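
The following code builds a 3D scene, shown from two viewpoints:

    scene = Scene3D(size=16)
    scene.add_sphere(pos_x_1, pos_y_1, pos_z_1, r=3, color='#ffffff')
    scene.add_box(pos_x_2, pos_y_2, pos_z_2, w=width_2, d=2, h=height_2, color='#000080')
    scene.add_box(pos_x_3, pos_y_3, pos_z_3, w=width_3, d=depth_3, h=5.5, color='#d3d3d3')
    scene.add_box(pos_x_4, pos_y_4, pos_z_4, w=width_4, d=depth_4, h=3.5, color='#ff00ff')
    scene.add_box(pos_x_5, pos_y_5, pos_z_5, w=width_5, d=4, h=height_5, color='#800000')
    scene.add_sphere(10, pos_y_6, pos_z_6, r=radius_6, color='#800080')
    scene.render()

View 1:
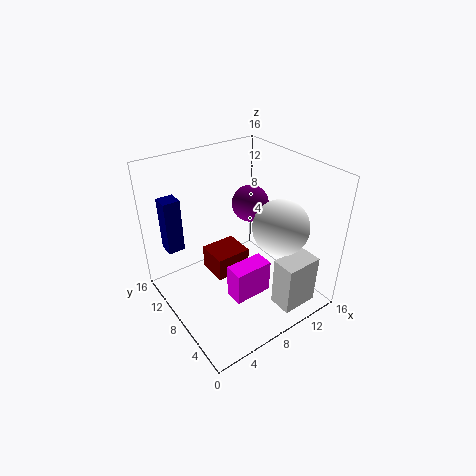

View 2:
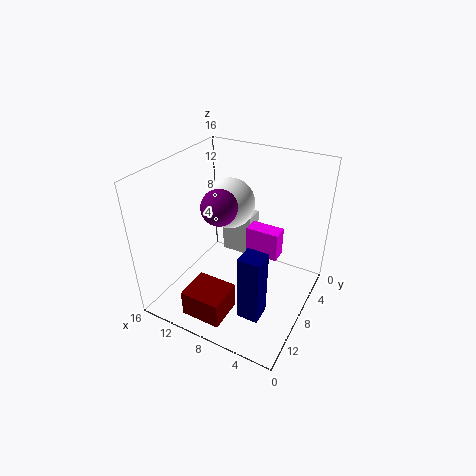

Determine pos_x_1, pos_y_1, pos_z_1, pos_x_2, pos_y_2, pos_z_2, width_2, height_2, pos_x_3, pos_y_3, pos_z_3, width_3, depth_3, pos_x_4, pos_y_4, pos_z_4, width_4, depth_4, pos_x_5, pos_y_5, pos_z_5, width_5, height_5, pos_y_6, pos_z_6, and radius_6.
pos_x_1 = 11
pos_y_1 = 4.5
pos_z_1 = 10
pos_x_2 = 2
pos_y_2 = 13.5
pos_z_2 = 5
width_2 = 2
height_2 = 6.5
pos_x_3 = 9
pos_y_3 = 0.5
pos_z_3 = 2
width_3 = 4
depth_3 = 2.5
pos_x_4 = 4.5
pos_y_4 = 3
pos_z_4 = 4
width_4 = 4
depth_4 = 2
pos_x_5 = 7
pos_y_5 = 10.5
pos_z_5 = 0.5
width_5 = 4.5
height_5 = 3
pos_y_6 = 8.5
pos_z_6 = 11.5
radius_6 = 2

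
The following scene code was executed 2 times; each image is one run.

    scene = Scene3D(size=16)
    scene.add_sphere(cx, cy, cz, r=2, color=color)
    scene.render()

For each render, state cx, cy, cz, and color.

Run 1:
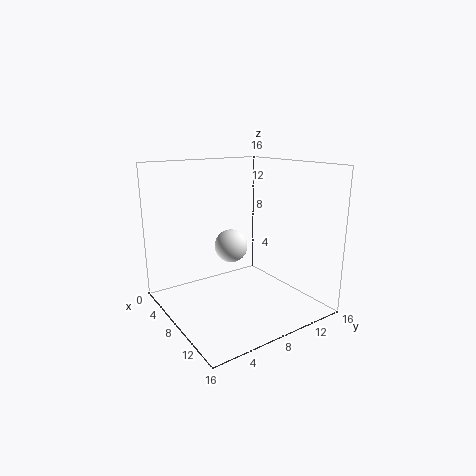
cx = 5
cy = 9
cz = 6
color = 'white'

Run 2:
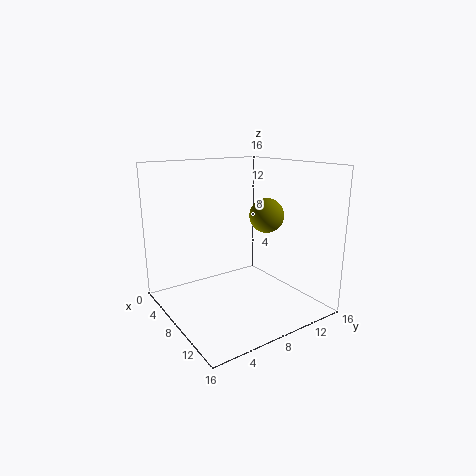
cx = 8
cy = 12
cz = 10
color = 'olive'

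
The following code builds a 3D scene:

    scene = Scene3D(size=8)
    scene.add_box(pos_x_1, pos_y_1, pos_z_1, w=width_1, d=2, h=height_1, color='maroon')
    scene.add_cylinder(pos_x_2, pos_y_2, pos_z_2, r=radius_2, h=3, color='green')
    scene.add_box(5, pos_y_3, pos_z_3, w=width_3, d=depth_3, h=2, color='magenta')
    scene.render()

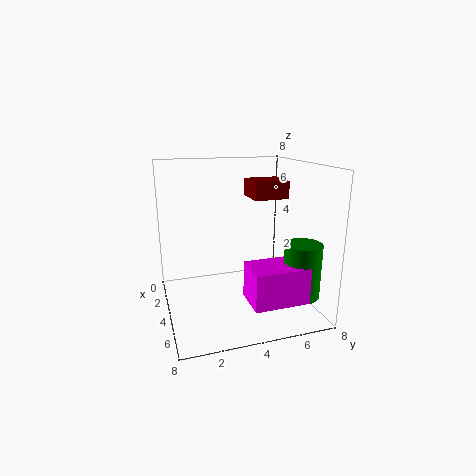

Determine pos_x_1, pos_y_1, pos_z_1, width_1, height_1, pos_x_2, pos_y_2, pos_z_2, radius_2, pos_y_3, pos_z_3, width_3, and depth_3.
pos_x_1 = 2
pos_y_1 = 5
pos_z_1 = 6
width_1 = 2
height_1 = 1
pos_x_2 = 6
pos_y_2 = 7
pos_z_2 = 1
radius_2 = 1
pos_y_3 = 4
pos_z_3 = 1
width_3 = 2
depth_3 = 3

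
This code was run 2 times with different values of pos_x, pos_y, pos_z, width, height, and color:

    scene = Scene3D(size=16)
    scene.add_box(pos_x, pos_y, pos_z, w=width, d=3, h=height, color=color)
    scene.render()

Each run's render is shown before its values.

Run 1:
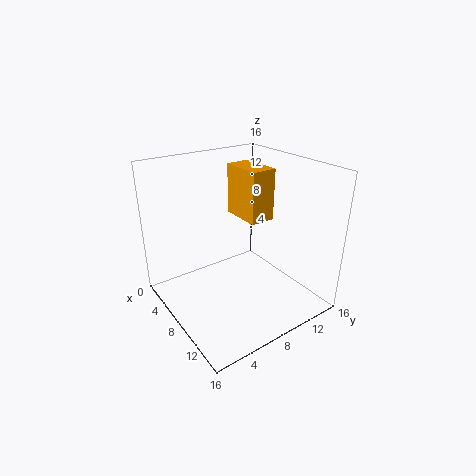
pos_x = 3
pos_y = 10
pos_z = 9
width = 5
height = 6
color = 'orange'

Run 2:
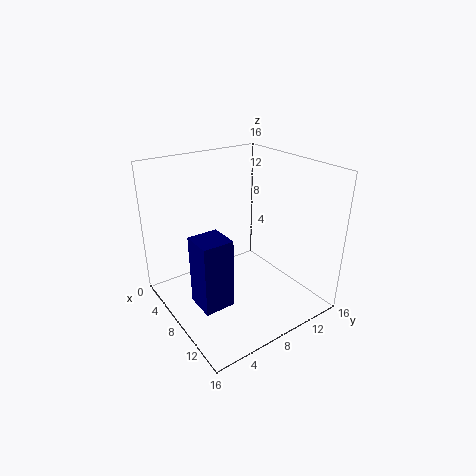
pos_x = 10
pos_y = 1
pos_z = 4
width = 3
height = 7
color = 'navy'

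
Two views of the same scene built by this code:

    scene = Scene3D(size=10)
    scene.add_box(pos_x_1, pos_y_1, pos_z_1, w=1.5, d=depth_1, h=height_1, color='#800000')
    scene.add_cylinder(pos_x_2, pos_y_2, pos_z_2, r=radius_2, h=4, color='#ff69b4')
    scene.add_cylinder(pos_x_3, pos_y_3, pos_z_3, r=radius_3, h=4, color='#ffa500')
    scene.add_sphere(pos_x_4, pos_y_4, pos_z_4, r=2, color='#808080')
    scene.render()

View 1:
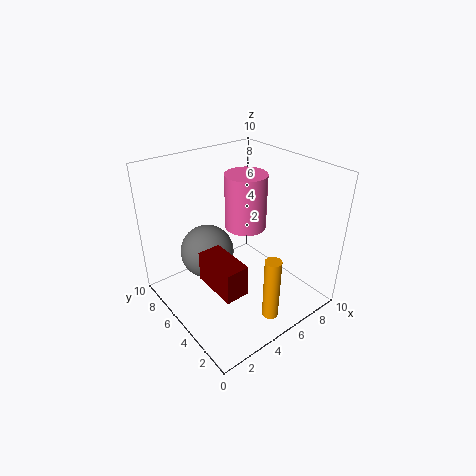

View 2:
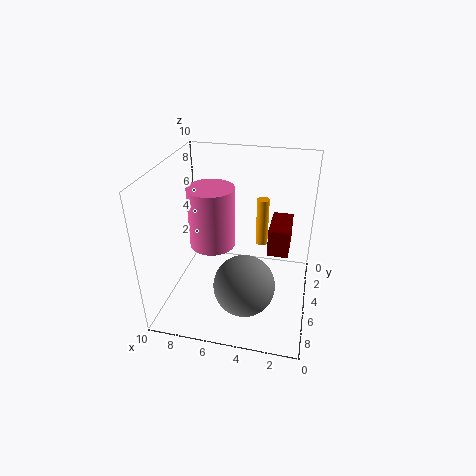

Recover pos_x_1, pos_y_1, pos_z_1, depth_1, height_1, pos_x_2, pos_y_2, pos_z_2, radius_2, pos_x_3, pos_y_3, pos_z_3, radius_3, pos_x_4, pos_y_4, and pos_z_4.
pos_x_1 = 1.5, pos_y_1 = 1.5, pos_z_1 = 3.5, depth_1 = 3, height_1 = 2, pos_x_2 = 6.5, pos_y_2 = 6, pos_z_2 = 5, radius_2 = 1.5, pos_x_3 = 4, pos_y_3 = 0.5, pos_z_3 = 2, radius_3 = 0.5, pos_x_4 = 4, pos_y_4 = 7.5, pos_z_4 = 3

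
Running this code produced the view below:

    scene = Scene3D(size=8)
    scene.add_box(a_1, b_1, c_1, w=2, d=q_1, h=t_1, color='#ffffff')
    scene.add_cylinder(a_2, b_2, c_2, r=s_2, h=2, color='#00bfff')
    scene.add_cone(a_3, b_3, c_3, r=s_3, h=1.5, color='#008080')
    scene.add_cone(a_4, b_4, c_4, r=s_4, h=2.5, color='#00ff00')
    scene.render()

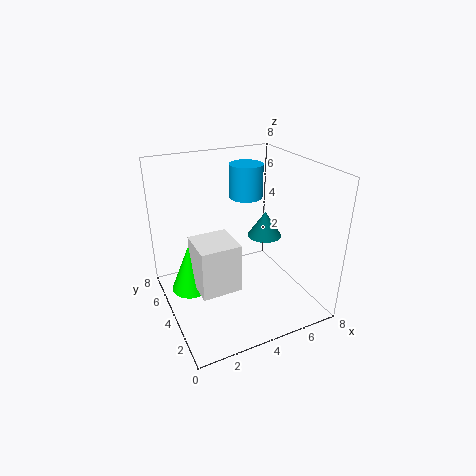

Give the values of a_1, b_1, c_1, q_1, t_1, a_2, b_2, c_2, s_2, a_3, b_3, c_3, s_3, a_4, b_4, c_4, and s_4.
a_1 = 1, b_1 = 1.5, c_1 = 2.5, q_1 = 2, t_1 = 2.5, a_2 = 5.5, b_2 = 6, c_2 = 5.5, s_2 = 1, a_3 = 6, b_3 = 4.5, c_3 = 3.5, s_3 = 1, a_4 = 1, b_4 = 3.5, c_4 = 2, s_4 = 1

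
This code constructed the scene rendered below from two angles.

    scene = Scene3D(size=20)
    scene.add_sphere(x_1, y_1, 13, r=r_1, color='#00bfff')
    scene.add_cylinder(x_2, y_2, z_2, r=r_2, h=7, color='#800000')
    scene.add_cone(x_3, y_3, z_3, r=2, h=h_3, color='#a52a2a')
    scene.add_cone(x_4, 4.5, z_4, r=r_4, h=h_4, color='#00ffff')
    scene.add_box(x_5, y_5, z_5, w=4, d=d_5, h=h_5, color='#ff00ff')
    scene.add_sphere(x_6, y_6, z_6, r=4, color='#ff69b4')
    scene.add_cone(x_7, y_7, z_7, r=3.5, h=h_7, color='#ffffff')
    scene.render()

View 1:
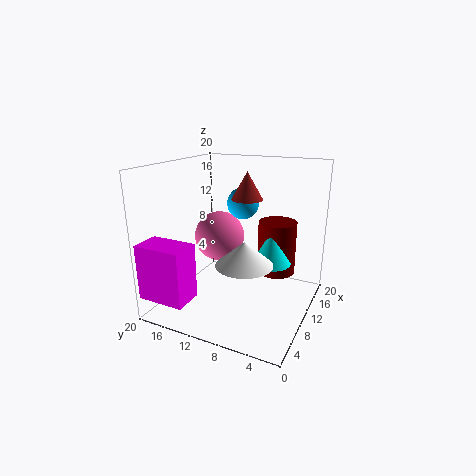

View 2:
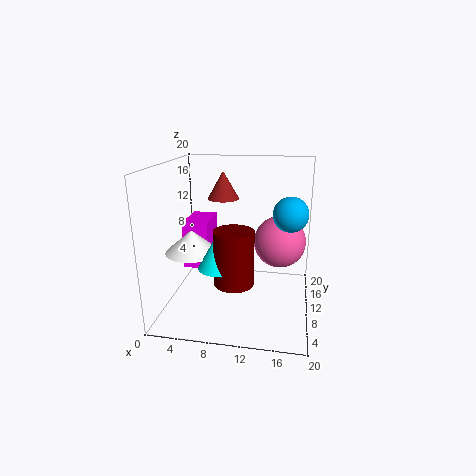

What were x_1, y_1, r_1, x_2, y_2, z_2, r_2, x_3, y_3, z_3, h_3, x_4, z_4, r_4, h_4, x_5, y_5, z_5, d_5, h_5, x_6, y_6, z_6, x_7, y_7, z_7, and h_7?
x_1 = 17, y_1 = 12.5, r_1 = 2.5, x_2 = 10.5, y_2 = 4.5, z_2 = 6, r_2 = 2.5, x_3 = 8.5, y_3 = 8, z_3 = 16, h_3 = 3.5, x_4 = 8.5, z_4 = 8, r_4 = 2.5, h_4 = 4.5, x_5 = 0.5, y_5 = 13.5, z_5 = 3, d_5 = 6.5, h_5 = 7.5, x_6 = 15.5, y_6 = 16, z_6 = 7.5, x_7 = 4.5, y_7 = 6.5, z_7 = 9, h_7 = 3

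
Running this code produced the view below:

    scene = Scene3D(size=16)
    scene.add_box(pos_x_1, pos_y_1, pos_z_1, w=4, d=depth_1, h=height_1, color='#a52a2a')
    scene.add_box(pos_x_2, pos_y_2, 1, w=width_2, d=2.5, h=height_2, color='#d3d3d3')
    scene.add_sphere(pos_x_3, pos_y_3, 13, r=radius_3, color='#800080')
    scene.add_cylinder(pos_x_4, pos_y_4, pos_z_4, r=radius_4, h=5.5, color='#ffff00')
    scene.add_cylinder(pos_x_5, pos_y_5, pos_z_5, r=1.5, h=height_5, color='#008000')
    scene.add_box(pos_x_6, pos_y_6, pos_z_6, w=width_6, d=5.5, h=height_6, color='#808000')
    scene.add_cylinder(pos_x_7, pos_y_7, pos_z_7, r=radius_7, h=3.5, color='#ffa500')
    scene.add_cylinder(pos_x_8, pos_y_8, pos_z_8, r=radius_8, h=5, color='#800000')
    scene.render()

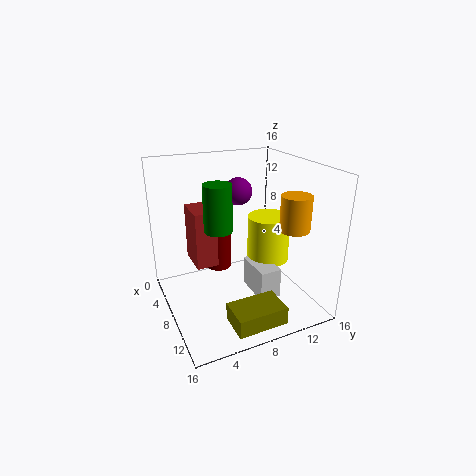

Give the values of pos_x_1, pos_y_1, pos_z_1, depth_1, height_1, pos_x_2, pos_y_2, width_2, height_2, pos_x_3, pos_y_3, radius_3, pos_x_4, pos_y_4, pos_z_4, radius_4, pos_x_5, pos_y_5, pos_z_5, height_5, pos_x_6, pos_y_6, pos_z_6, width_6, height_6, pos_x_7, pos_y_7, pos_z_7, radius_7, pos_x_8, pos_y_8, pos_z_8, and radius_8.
pos_x_1 = 3, pos_y_1 = 3.5, pos_z_1 = 4.5, depth_1 = 2.5, height_1 = 6.5, pos_x_2 = 6.5, pos_y_2 = 9.5, width_2 = 4.5, height_2 = 3.5, pos_x_3 = 7, pos_y_3 = 8.5, radius_3 = 1.5, pos_x_4 = 7, pos_y_4 = 12.5, pos_z_4 = 4, radius_4 = 2.5, pos_x_5 = 8.5, pos_y_5 = 5.5, pos_z_5 = 9.5, height_5 = 5, pos_x_6 = 11.5, pos_y_6 = 5, pos_z_6 = 0.5, width_6 = 3.5, height_6 = 2, pos_x_7 = 13.5, pos_y_7 = 11.5, pos_z_7 = 10.5, radius_7 = 1.5, pos_x_8 = 4.5, pos_y_8 = 7, pos_z_8 = 3, radius_8 = 1.5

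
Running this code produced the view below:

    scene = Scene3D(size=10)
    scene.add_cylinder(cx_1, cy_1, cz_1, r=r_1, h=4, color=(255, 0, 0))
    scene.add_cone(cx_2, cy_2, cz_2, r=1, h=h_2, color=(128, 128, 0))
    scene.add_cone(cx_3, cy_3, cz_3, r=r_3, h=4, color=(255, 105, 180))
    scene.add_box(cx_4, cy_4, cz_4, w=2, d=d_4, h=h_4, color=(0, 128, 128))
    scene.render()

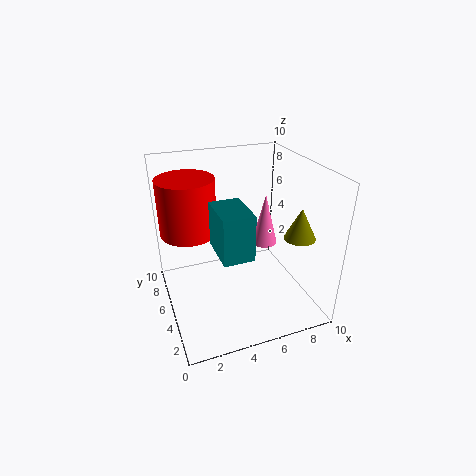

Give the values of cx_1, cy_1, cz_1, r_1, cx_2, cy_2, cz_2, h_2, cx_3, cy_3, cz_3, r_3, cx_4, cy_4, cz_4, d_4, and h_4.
cx_1 = 2; cy_1 = 7; cz_1 = 5; r_1 = 2; cx_2 = 8; cy_2 = 2; cz_2 = 6; h_2 = 2; cx_3 = 8; cy_3 = 7; cz_3 = 3; r_3 = 1; cx_4 = 3; cy_4 = 2; cz_4 = 5; d_4 = 3; h_4 = 3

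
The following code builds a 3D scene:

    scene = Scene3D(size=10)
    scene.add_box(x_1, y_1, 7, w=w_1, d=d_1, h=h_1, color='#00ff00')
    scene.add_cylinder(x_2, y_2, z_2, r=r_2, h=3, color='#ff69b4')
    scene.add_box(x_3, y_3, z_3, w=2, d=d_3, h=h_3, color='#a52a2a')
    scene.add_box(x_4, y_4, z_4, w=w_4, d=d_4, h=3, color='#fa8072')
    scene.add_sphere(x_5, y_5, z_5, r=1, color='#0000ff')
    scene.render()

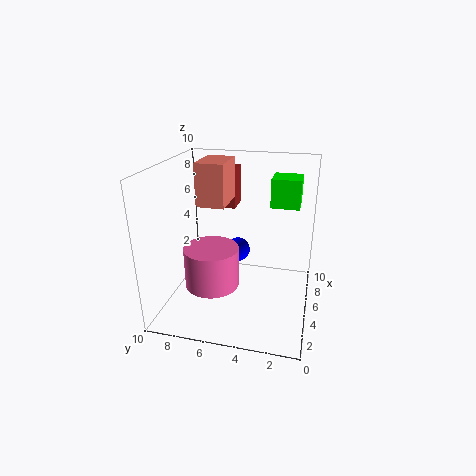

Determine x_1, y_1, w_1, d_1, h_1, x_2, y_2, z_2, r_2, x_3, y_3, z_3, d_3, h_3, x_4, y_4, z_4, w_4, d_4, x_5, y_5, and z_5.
x_1 = 6, y_1 = 1, w_1 = 2, d_1 = 2, h_1 = 2, x_2 = 5, y_2 = 7, z_2 = 1, r_2 = 2, x_3 = 8, y_3 = 6, z_3 = 6, d_3 = 1, h_3 = 3, x_4 = 5, y_4 = 6, z_4 = 7, w_4 = 3, d_4 = 2, x_5 = 9, y_5 = 6, z_5 = 2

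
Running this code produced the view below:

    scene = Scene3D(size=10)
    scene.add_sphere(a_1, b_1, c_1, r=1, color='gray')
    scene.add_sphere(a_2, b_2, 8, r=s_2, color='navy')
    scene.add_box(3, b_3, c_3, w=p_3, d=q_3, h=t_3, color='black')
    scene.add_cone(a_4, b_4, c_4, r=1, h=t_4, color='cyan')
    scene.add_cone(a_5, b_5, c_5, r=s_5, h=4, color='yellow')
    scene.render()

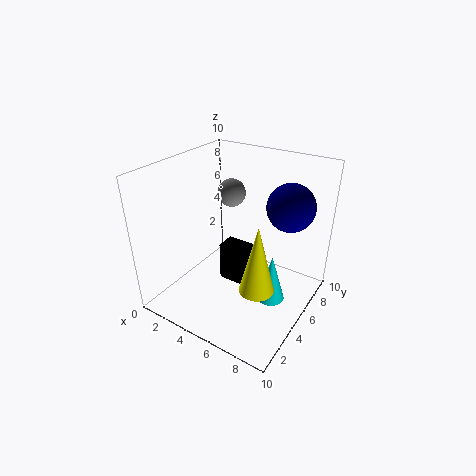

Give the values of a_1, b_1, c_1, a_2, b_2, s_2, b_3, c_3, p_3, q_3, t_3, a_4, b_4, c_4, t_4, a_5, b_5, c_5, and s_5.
a_1 = 3.5, b_1 = 6.5, c_1 = 7.5, a_2 = 8.5, b_2 = 5.5, s_2 = 1.5, b_3 = 5.5, c_3 = 0.5, p_3 = 3, q_3 = 1.5, t_3 = 3, a_4 = 7.5, b_4 = 5.5, c_4 = 0.5, t_4 = 3.5, a_5 = 8.5, b_5 = 1.5, c_5 = 4.5, s_5 = 1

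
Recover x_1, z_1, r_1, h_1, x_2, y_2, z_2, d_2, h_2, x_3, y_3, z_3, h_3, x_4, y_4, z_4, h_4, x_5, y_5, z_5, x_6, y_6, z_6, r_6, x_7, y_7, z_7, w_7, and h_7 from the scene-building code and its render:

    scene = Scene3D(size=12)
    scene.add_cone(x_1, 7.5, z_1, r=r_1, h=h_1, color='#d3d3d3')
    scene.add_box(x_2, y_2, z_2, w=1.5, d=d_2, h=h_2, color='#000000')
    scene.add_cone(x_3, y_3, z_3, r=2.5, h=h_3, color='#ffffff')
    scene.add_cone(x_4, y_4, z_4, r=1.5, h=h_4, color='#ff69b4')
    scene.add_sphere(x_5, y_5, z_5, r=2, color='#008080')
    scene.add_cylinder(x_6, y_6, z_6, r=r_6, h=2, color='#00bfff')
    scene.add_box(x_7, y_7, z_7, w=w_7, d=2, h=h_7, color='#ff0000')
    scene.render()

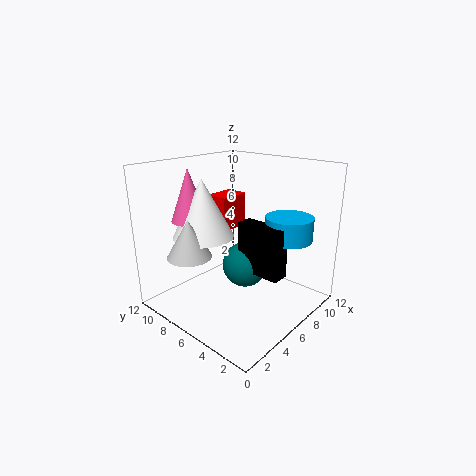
x_1 = 2
z_1 = 5.25
r_1 = 1.75
h_1 = 3
x_2 = 6.25
y_2 = 2.25
z_2 = 3
d_2 = 4
h_2 = 4.25
x_3 = 4
y_3 = 8
z_3 = 6.25
h_3 = 4.75
x_4 = 3.5
y_4 = 9
z_4 = 7.5
h_4 = 4.25
x_5 = 7.25
y_5 = 6.25
z_5 = 3
x_6 = 9
y_6 = 3
z_6 = 5.75
r_6 = 2
x_7 = 6.25
y_7 = 7.75
z_7 = 6
w_7 = 2.75
h_7 = 3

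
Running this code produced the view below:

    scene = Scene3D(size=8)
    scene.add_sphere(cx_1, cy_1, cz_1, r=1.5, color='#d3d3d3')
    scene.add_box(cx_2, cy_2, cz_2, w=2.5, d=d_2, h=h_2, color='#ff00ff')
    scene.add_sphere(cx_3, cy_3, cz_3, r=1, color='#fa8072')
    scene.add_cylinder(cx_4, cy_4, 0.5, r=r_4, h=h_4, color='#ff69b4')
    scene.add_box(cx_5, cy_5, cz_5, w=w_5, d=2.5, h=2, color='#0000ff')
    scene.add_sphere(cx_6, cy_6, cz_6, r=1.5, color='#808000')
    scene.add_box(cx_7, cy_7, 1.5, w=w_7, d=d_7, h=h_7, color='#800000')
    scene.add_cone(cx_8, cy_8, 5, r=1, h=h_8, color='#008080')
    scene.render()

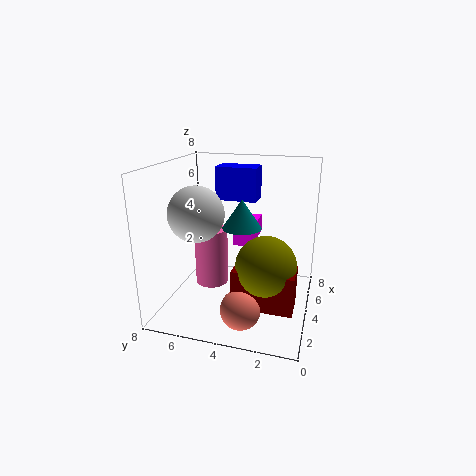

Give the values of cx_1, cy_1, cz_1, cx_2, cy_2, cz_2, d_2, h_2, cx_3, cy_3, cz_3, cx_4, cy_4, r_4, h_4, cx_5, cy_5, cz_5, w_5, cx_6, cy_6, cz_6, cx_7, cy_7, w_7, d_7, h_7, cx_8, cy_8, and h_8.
cx_1 = 3
cy_1 = 6
cz_1 = 5.5
cx_2 = 3
cy_2 = 3
cz_2 = 4
d_2 = 1
h_2 = 1
cx_3 = 1
cy_3 = 3
cz_3 = 1.5
cx_4 = 5
cy_4 = 6
r_4 = 1
h_4 = 3.5
cx_5 = 6
cy_5 = 3.5
cz_5 = 5.5
w_5 = 1.5
cx_6 = 2
cy_6 = 2
cz_6 = 3.5
cx_7 = 1
cy_7 = 0.5
w_7 = 1.5
d_7 = 3
h_7 = 2
cx_8 = 3
cy_8 = 3.5
h_8 = 1.5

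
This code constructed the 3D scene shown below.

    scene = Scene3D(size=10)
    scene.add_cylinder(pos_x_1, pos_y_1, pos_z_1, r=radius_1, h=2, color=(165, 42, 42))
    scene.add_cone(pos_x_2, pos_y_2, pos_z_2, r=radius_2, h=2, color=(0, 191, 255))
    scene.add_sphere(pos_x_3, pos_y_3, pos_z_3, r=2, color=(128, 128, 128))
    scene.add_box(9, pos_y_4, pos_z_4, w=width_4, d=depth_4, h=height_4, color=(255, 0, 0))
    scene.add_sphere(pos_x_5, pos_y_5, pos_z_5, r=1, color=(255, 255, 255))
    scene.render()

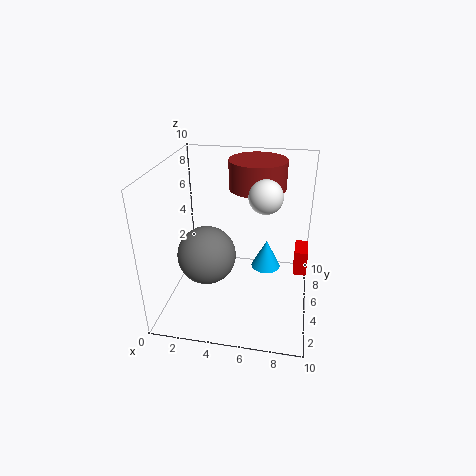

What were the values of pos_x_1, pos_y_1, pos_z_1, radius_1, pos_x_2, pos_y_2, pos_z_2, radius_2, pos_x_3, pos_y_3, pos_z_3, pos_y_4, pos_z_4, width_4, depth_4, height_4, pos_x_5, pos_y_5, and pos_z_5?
pos_x_1 = 6
pos_y_1 = 7
pos_z_1 = 8
radius_1 = 2
pos_x_2 = 7
pos_y_2 = 5
pos_z_2 = 3
radius_2 = 1
pos_x_3 = 3
pos_y_3 = 4
pos_z_3 = 4
pos_y_4 = 7
pos_z_4 = 1
width_4 = 1
depth_4 = 2
height_4 = 2
pos_x_5 = 7
pos_y_5 = 3
pos_z_5 = 9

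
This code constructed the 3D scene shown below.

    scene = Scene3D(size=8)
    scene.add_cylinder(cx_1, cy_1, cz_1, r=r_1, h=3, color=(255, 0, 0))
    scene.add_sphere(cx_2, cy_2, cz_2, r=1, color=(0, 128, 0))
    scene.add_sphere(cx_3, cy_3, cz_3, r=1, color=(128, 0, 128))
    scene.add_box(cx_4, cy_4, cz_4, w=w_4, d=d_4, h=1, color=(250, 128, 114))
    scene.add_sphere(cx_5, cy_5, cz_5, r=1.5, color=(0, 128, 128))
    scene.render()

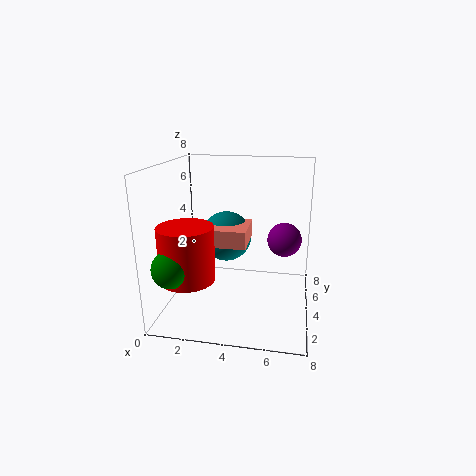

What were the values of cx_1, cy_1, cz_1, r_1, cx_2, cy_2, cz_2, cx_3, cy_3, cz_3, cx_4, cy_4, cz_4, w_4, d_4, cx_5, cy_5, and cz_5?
cx_1 = 1.5, cy_1 = 2.5, cz_1 = 2, r_1 = 1.5, cx_2 = 1, cy_2 = 1.5, cz_2 = 3, cx_3 = 6.5, cy_3 = 5.5, cz_3 = 3.5, cx_4 = 2.5, cy_4 = 3.5, cz_4 = 3.5, w_4 = 2, d_4 = 2.5, cx_5 = 3, cy_5 = 5.5, cz_5 = 3.5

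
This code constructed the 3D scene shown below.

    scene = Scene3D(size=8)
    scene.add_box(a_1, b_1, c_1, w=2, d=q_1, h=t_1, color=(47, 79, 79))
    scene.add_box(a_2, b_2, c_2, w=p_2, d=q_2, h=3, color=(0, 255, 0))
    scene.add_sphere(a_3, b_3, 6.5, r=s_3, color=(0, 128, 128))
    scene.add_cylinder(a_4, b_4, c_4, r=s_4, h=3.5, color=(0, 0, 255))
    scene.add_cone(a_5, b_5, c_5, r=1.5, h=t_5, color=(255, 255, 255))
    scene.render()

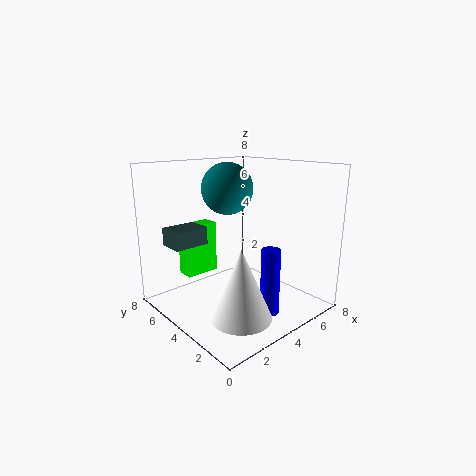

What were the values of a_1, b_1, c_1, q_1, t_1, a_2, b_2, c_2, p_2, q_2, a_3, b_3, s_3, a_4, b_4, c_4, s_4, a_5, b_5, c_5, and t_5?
a_1 = 1
b_1 = 5.5
c_1 = 3.5
q_1 = 1.5
t_1 = 1
a_2 = 2
b_2 = 6
c_2 = 1.5
p_2 = 2
q_2 = 1
a_3 = 4.5
b_3 = 5.5
s_3 = 1.5
a_4 = 4
b_4 = 1.5
c_4 = 0.5
s_4 = 0.5
a_5 = 2
b_5 = 1.5
c_5 = 1
t_5 = 3.5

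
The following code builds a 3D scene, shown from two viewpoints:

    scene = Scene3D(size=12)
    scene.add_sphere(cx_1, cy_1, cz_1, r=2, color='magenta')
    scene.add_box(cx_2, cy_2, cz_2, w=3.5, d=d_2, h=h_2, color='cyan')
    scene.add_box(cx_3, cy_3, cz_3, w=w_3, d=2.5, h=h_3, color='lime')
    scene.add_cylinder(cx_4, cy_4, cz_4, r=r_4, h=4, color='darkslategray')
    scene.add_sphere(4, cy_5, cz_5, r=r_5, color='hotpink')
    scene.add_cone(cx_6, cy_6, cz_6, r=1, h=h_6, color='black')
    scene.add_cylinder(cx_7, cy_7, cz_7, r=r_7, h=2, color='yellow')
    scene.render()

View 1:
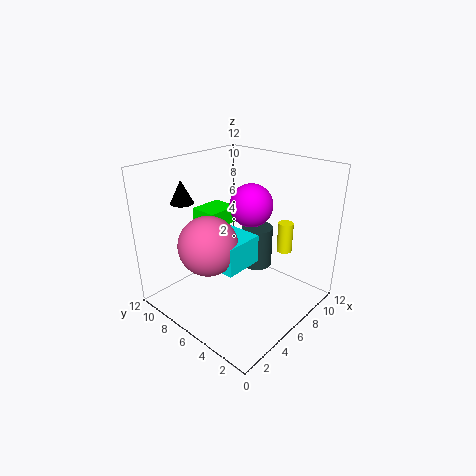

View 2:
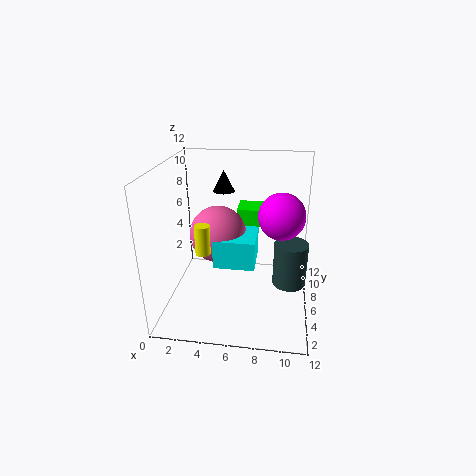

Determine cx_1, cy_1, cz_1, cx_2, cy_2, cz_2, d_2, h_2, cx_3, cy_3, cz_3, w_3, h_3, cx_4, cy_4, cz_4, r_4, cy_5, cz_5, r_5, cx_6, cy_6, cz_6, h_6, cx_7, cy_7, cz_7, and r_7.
cx_1 = 9.5; cy_1 = 7.5; cz_1 = 7.5; cx_2 = 4; cy_2 = 5; cz_2 = 3.5; d_2 = 3.5; h_2 = 2.5; cx_3 = 5.5; cy_3 = 8.5; cz_3 = 6; w_3 = 3; h_3 = 1.5; cx_4 = 10.5; cy_4 = 7.5; cz_4 = 1; r_4 = 1.5; cy_5 = 7.5; cz_5 = 5.5; r_5 = 2.5; cx_6 = 4; cy_6 = 10.5; cz_6 = 8.5; h_6 = 2; cx_7 = 4.5; cy_7 = 0.5; cz_7 = 7.5; r_7 = 0.5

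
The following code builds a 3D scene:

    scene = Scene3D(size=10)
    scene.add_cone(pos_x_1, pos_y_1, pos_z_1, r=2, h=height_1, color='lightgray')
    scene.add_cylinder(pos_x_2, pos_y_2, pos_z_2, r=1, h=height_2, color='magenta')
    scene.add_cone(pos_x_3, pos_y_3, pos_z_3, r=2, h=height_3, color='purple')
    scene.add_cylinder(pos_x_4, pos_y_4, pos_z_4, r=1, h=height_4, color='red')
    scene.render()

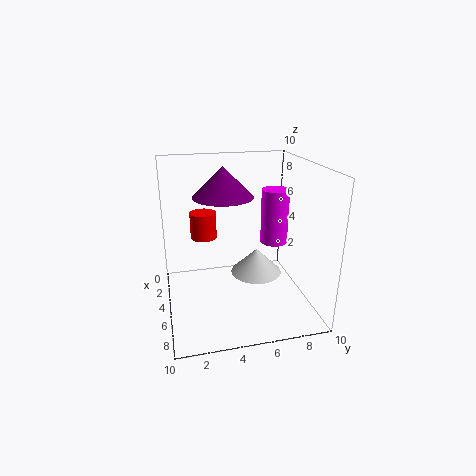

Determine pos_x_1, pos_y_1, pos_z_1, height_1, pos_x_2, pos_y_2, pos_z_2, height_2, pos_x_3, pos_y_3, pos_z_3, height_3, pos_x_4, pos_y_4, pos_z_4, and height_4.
pos_x_1 = 3; pos_y_1 = 7; pos_z_1 = 1; height_1 = 2; pos_x_2 = 4; pos_y_2 = 8; pos_z_2 = 4; height_2 = 4; pos_x_3 = 5; pos_y_3 = 4; pos_z_3 = 8; height_3 = 2; pos_x_4 = 2; pos_y_4 = 3; pos_z_4 = 4; height_4 = 2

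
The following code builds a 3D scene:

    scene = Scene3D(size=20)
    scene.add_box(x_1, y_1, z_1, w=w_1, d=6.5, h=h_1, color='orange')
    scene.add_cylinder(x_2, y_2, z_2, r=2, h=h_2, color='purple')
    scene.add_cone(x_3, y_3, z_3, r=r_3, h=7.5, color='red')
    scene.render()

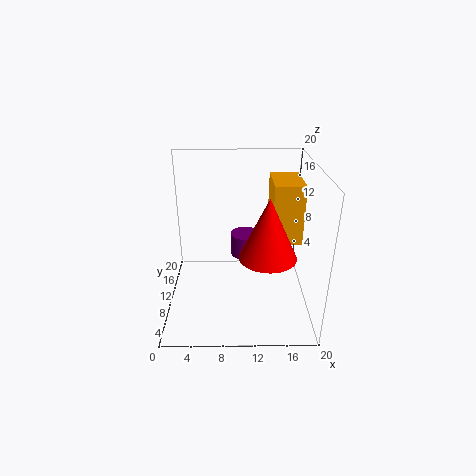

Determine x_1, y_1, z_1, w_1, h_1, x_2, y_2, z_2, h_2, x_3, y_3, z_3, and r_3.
x_1 = 14.5; y_1 = 8; z_1 = 10; w_1 = 4; h_1 = 8; x_2 = 11; y_2 = 9.5; z_2 = 8; h_2 = 3; x_3 = 13.5; y_3 = 4; z_3 = 10.5; r_3 = 3.5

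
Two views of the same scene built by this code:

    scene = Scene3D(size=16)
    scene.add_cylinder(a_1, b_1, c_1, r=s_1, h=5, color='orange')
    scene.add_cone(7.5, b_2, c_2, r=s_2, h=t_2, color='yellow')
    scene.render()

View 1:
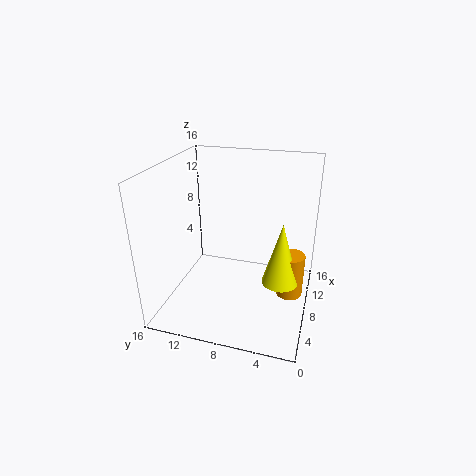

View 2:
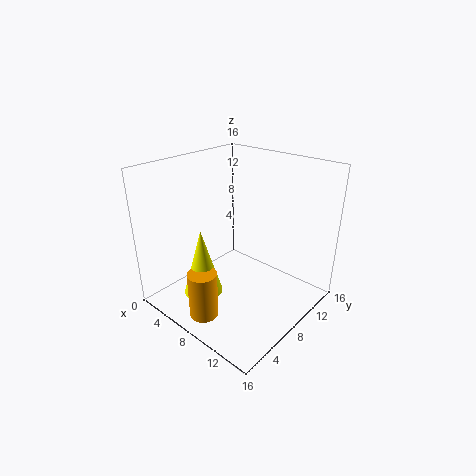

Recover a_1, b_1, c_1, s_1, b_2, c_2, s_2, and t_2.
a_1 = 8.5, b_1 = 2, c_1 = 1.5, s_1 = 1.5, b_2 = 3, c_2 = 3.5, s_2 = 2, t_2 = 7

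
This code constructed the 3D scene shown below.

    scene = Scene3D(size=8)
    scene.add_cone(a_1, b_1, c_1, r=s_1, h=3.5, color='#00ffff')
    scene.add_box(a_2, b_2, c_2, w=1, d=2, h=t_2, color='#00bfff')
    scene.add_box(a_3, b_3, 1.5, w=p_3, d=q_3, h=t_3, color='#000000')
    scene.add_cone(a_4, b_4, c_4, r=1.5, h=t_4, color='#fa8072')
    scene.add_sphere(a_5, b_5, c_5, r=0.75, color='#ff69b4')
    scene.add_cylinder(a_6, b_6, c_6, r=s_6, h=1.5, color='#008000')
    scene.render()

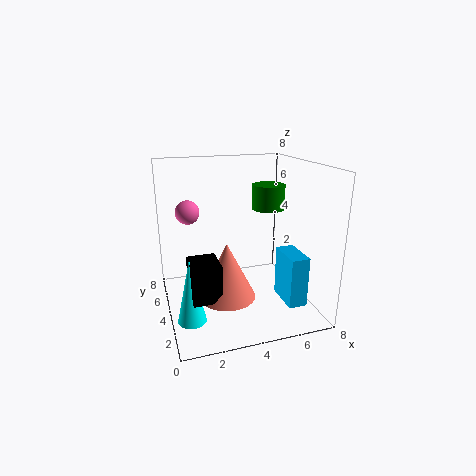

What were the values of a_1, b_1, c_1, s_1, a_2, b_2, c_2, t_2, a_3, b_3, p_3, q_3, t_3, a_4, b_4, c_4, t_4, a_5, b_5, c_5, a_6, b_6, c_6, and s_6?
a_1 = 1, b_1 = 2.5, c_1 = 0.25, s_1 = 0.75, a_2 = 6, b_2 = 1.25, c_2 = 0.75, t_2 = 2.75, a_3 = 1, b_3 = 1.75, p_3 = 1.5, q_3 = 1.75, t_3 = 2, a_4 = 3, b_4 = 2.75, c_4 = 1.25, t_4 = 3, a_5 = 1.75, b_5 = 7.25, c_5 = 4.75, a_6 = 6.5, b_6 = 5.75, c_6 = 5, s_6 = 1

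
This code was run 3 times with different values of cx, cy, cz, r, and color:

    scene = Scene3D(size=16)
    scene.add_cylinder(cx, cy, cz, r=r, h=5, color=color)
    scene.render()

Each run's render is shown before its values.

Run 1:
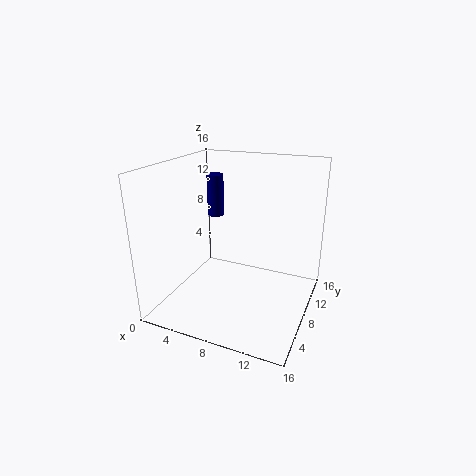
cx = 3.5
cy = 11.5
cz = 9
r = 1
color = 'navy'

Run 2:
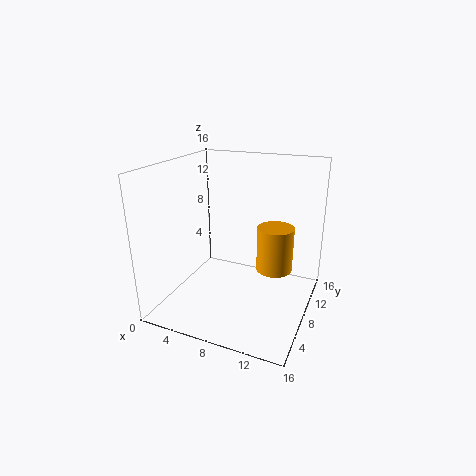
cx = 12
cy = 9
cz = 4.5
r = 2
color = 'orange'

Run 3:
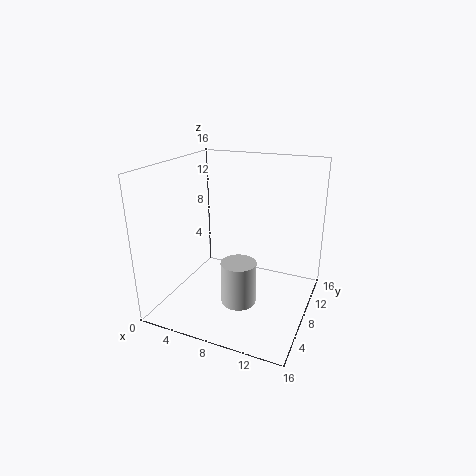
cx = 8.5
cy = 7
cz = 0.5
r = 2
color = 'lightgray'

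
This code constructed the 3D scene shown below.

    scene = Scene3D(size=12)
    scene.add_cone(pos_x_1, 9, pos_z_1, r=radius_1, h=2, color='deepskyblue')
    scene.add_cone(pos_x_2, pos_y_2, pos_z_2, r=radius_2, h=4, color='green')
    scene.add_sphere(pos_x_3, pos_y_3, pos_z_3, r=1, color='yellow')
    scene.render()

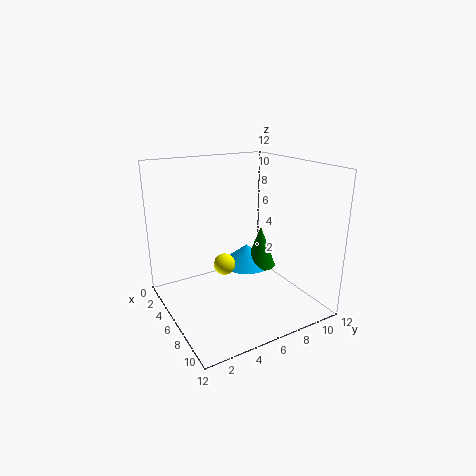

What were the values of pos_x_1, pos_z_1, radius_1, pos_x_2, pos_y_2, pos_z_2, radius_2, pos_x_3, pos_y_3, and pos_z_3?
pos_x_1 = 2.5
pos_z_1 = 1.5
radius_1 = 2.5
pos_x_2 = 3.5
pos_y_2 = 10
pos_z_2 = 1.5
radius_2 = 1.5
pos_x_3 = 3.5
pos_y_3 = 6
pos_z_3 = 2.5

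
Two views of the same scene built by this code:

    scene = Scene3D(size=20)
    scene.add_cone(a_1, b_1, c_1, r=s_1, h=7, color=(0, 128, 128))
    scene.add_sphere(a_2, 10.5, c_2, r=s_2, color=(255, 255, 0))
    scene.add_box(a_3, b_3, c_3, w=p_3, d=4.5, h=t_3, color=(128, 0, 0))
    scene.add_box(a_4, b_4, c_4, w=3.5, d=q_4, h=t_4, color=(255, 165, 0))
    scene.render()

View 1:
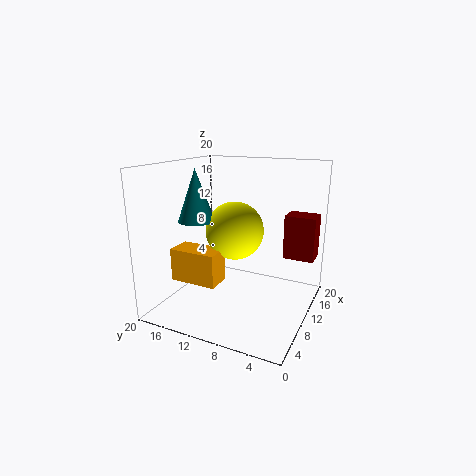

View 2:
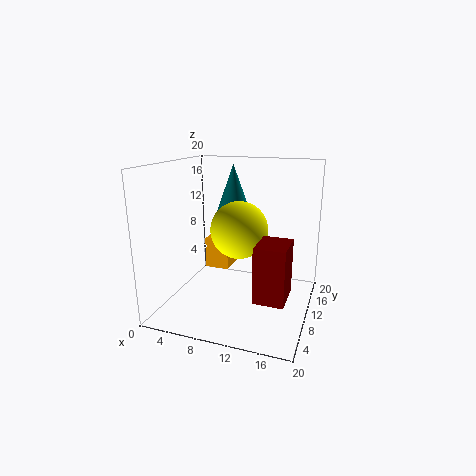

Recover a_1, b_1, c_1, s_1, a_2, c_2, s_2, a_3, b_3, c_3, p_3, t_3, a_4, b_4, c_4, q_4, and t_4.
a_1 = 7.5, b_1 = 15, c_1 = 12.5, s_1 = 2.5, a_2 = 10, c_2 = 11, s_2 = 4, a_3 = 15, b_3 = 0.5, c_3 = 6, p_3 = 3.5, t_3 = 6.5, a_4 = 4.5, b_4 = 11, c_4 = 4.5, q_4 = 6.5, t_4 = 4.5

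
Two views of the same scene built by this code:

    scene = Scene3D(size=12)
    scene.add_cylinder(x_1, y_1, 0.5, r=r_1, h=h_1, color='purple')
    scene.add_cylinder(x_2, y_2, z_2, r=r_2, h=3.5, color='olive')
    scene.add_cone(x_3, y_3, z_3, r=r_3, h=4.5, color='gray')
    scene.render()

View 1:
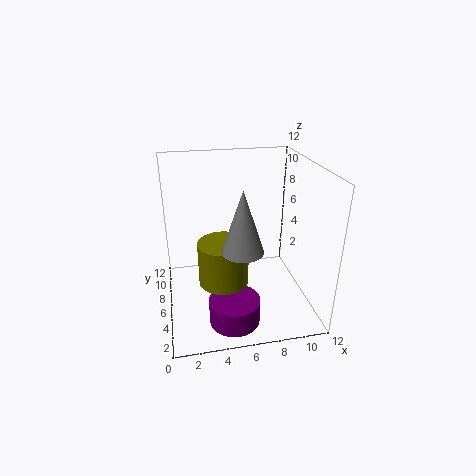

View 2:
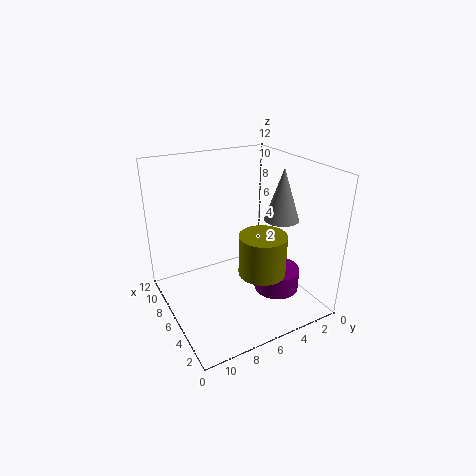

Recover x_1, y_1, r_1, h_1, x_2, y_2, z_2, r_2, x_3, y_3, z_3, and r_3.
x_1 = 5
y_1 = 2.5
r_1 = 2
h_1 = 2
x_2 = 4.5
y_2 = 4.5
z_2 = 3
r_2 = 2
x_3 = 5.5
y_3 = 2
z_3 = 7
r_3 = 1.5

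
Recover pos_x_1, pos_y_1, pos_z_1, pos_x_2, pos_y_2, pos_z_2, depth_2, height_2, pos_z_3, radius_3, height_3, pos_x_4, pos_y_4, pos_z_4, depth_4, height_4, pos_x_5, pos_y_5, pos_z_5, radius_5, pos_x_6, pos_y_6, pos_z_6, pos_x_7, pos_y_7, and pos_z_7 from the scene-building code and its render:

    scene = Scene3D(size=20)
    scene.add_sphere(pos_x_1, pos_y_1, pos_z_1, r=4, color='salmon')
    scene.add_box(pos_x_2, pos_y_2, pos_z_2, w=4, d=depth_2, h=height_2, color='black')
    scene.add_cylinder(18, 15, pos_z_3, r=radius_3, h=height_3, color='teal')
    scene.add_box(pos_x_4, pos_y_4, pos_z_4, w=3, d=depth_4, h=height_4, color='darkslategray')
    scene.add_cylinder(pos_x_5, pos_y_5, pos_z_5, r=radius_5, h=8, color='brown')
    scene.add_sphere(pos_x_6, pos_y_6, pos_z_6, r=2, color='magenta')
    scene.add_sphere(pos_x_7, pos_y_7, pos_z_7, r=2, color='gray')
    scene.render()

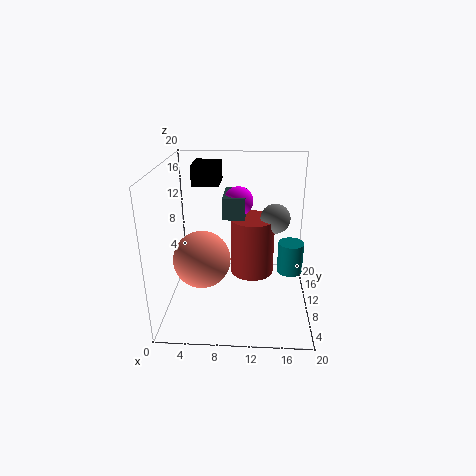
pos_x_1 = 5; pos_y_1 = 9; pos_z_1 = 7; pos_x_2 = 3; pos_y_2 = 14; pos_z_2 = 16; depth_2 = 5; height_2 = 3; pos_z_3 = 2; radius_3 = 2; height_3 = 5; pos_x_4 = 8; pos_y_4 = 9; pos_z_4 = 13; depth_4 = 5; height_4 = 3; pos_x_5 = 12; pos_y_5 = 10; pos_z_5 = 5; radius_5 = 3; pos_x_6 = 10; pos_y_6 = 11; pos_z_6 = 15; pos_x_7 = 15; pos_y_7 = 10; pos_z_7 = 13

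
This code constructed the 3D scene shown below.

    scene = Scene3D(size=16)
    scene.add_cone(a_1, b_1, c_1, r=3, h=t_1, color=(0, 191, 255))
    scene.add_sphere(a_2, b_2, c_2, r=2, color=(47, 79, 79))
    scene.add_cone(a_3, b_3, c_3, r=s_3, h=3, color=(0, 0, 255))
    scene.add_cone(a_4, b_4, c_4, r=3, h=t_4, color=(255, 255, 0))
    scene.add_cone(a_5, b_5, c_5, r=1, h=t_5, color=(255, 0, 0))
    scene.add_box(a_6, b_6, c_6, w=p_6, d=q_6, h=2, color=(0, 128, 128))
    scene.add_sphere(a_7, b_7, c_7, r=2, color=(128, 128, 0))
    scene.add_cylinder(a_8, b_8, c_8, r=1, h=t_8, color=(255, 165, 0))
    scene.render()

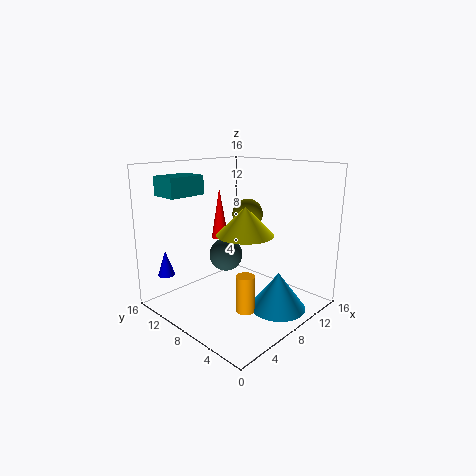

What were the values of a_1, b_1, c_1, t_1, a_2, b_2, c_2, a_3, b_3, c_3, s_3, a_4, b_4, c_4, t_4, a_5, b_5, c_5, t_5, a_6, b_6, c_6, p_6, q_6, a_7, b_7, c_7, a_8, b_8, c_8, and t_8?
a_1 = 9
b_1 = 3
c_1 = 1
t_1 = 4
a_2 = 9
b_2 = 11
c_2 = 5
a_3 = 3
b_3 = 15
c_3 = 3
s_3 = 1
a_4 = 7
b_4 = 6
c_4 = 9
t_4 = 3
a_5 = 9
b_5 = 12
c_5 = 7
t_5 = 6
a_6 = 1
b_6 = 10
c_6 = 13
p_6 = 4
q_6 = 3
a_7 = 14
b_7 = 12
c_7 = 9
a_8 = 6
b_8 = 5
c_8 = 1
t_8 = 4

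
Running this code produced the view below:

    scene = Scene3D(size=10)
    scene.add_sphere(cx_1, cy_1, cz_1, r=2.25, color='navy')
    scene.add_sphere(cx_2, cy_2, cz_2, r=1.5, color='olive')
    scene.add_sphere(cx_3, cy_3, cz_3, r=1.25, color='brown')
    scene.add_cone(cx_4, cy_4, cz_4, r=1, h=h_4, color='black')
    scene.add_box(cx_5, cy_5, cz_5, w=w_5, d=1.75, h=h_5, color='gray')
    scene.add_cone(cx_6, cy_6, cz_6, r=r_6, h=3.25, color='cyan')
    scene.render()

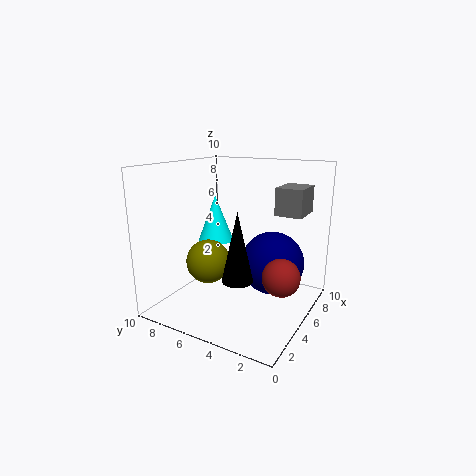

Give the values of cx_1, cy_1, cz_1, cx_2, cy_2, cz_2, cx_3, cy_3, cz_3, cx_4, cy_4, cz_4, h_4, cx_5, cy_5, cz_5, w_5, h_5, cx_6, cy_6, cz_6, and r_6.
cx_1 = 6.5, cy_1 = 3, cz_1 = 3, cx_2 = 3.5, cy_2 = 6.5, cz_2 = 3.5, cx_3 = 4.5, cy_3 = 1.5, cz_3 = 3, cx_4 = 2.75, cy_4 = 3.75, cz_4 = 3, h_4 = 4.5, cx_5 = 4.75, cy_5 = 0.5, cz_5 = 7, w_5 = 2.25, h_5 = 1.75, cx_6 = 5.25, cy_6 = 7, cz_6 = 4.5, r_6 = 1.25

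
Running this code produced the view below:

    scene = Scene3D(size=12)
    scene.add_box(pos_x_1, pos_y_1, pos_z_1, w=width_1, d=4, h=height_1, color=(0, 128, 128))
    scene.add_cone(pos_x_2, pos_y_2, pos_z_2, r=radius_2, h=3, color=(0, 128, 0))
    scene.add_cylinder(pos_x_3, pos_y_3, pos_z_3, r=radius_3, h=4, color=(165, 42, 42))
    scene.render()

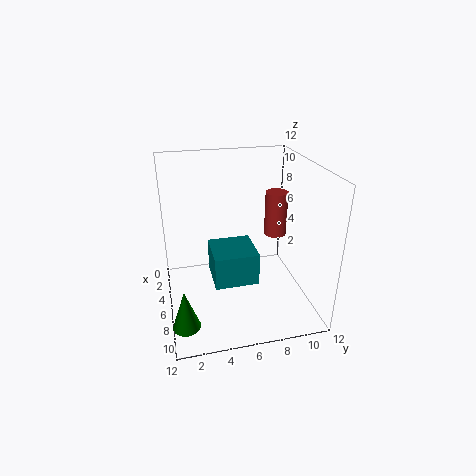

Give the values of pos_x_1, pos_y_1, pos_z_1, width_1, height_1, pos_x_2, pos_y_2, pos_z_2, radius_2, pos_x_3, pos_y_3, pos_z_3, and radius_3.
pos_x_1 = 2
pos_y_1 = 4
pos_z_1 = 1
width_1 = 4
height_1 = 3
pos_x_2 = 11
pos_y_2 = 1
pos_z_2 = 2
radius_2 = 1
pos_x_3 = 4
pos_y_3 = 10
pos_z_3 = 5
radius_3 = 1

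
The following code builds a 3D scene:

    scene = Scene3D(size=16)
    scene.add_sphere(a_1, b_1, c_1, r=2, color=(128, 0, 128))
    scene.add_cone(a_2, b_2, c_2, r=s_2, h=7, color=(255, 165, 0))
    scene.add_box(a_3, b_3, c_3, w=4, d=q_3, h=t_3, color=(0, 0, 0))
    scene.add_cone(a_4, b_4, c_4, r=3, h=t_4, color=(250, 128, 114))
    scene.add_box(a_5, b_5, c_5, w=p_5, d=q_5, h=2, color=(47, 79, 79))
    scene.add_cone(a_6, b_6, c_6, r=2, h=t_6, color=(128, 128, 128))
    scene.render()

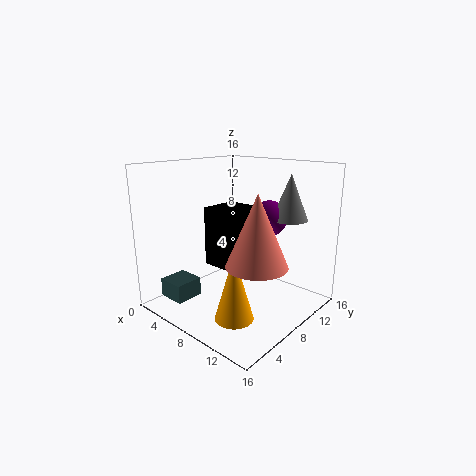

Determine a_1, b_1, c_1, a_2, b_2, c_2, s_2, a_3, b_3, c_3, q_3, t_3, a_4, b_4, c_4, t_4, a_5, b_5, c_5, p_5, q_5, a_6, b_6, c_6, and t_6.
a_1 = 10
b_1 = 11
c_1 = 10
a_2 = 11
b_2 = 4
c_2 = 1
s_2 = 2
a_3 = 7
b_3 = 4
c_3 = 6
q_3 = 4
t_3 = 6
a_4 = 13
b_4 = 5
c_4 = 7
t_4 = 7
a_5 = 3
b_5 = 1
c_5 = 2
p_5 = 3
q_5 = 3
a_6 = 12
b_6 = 12
c_6 = 10
t_6 = 5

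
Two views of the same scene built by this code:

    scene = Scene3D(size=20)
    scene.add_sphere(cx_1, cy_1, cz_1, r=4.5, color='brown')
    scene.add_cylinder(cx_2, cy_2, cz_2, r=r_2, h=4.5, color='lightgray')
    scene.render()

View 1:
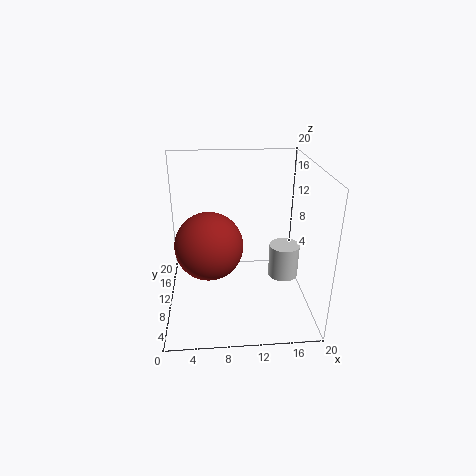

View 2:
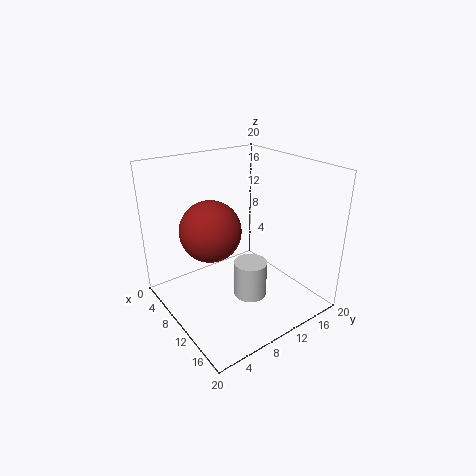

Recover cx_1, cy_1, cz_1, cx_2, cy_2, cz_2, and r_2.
cx_1 = 6
cy_1 = 8
cz_1 = 10
cx_2 = 16
cy_2 = 7.5
cz_2 = 5.5
r_2 = 2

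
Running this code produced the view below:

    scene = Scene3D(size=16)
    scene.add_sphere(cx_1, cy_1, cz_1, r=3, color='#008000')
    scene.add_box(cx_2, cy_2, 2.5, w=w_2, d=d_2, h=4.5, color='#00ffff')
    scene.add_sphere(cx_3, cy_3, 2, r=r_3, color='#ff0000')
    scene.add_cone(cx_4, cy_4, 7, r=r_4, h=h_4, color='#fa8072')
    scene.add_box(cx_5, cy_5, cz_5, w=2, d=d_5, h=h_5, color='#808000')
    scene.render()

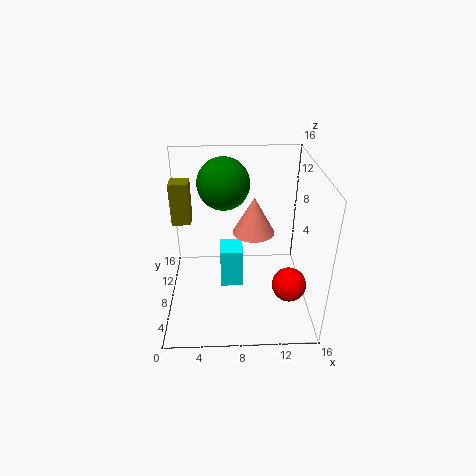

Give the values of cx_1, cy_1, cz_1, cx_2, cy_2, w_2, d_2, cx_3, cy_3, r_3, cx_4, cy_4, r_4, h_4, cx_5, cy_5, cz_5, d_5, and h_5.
cx_1 = 6.5; cy_1 = 11.5; cz_1 = 13; cx_2 = 6; cy_2 = 6.5; w_2 = 2.5; d_2 = 3; cx_3 = 14; cy_3 = 7; r_3 = 2; cx_4 = 10; cy_4 = 11; r_4 = 2.5; h_4 = 4.5; cx_5 = 1; cy_5 = 7.5; cz_5 = 10; d_5 = 2; h_5 = 4.5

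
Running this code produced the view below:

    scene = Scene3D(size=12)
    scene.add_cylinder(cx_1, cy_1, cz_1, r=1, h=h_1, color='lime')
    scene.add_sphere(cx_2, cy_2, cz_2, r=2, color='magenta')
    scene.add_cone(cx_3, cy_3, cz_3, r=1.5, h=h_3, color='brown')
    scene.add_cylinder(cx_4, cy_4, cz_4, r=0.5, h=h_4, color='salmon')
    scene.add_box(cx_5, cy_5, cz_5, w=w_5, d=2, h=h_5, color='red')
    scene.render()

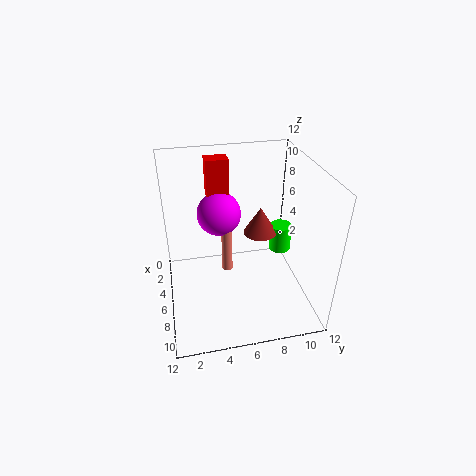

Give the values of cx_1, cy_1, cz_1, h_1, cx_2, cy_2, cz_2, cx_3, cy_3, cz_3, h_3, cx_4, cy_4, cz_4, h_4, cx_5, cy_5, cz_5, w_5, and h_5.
cx_1 = 4, cy_1 = 10.5, cz_1 = 3, h_1 = 2.5, cx_2 = 2.5, cy_2 = 5, cz_2 = 6.5, cx_3 = 4, cy_3 = 8.5, cz_3 = 5, h_3 = 2.5, cx_4 = 3.5, cy_4 = 5.5, cz_4 = 1, h_4 = 4.5, cx_5 = 1, cy_5 = 4, cz_5 = 8, w_5 = 1.5, h_5 = 3.5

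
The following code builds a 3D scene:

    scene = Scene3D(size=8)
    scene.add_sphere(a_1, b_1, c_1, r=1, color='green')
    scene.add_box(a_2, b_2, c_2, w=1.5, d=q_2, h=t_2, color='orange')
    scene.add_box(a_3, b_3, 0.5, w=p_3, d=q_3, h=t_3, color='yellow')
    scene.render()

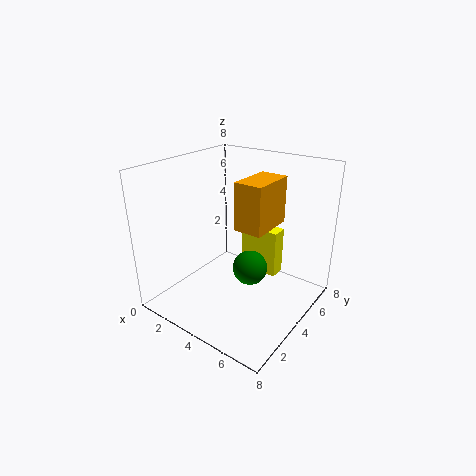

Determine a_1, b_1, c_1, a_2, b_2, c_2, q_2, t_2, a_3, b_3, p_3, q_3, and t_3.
a_1 = 4.5
b_1 = 4.5
c_1 = 2
a_2 = 4.5
b_2 = 3
c_2 = 5
q_2 = 2.5
t_2 = 2.5
a_3 = 2.5
b_3 = 6.5
p_3 = 2.5
q_3 = 1
t_3 = 3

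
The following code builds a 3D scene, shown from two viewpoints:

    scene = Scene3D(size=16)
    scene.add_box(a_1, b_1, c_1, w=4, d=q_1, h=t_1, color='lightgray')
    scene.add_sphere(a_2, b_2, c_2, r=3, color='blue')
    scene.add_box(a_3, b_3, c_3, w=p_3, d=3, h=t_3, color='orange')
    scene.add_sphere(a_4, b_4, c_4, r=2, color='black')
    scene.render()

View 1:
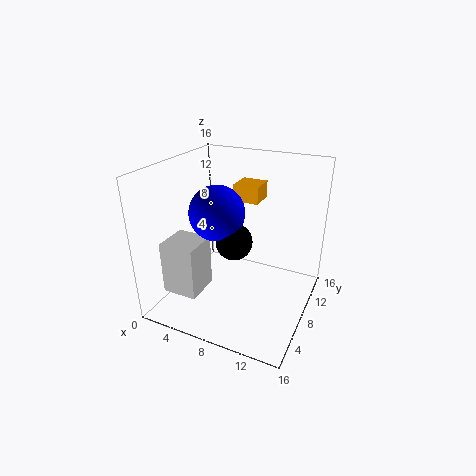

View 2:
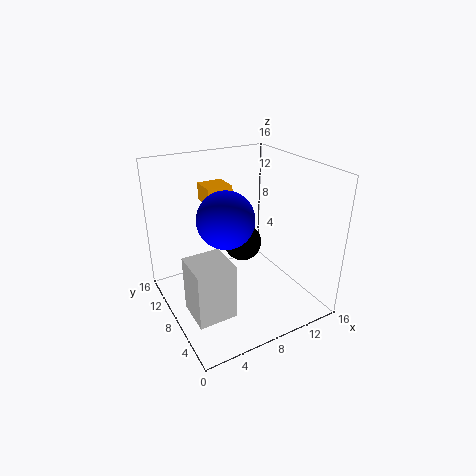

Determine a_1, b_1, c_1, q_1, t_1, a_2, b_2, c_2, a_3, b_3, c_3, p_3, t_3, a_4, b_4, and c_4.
a_1 = 1; b_1 = 3; c_1 = 2; q_1 = 4; t_1 = 6; a_2 = 6; b_2 = 7; c_2 = 11; a_3 = 6; b_3 = 11; c_3 = 11; p_3 = 3; t_3 = 2; a_4 = 8; b_4 = 7; c_4 = 8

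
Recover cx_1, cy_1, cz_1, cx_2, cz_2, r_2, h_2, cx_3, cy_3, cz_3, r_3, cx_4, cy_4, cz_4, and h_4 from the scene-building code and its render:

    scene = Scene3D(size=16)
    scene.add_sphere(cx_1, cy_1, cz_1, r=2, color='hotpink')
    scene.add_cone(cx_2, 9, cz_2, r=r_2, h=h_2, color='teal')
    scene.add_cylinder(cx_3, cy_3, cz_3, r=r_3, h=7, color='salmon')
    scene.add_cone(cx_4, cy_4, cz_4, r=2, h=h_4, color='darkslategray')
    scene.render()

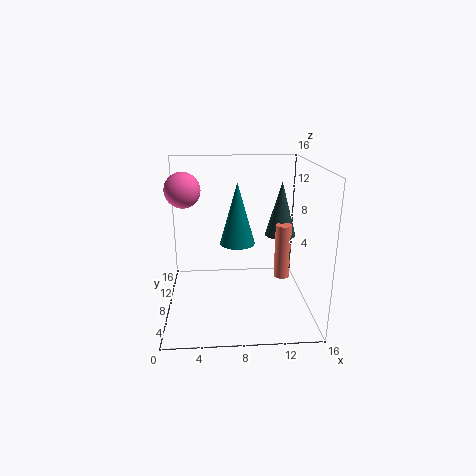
cx_1 = 2
cy_1 = 10
cz_1 = 13
cx_2 = 8
cz_2 = 7
r_2 = 2
h_2 = 7
cx_3 = 14
cy_3 = 12
cz_3 = 1
r_3 = 1
cx_4 = 14
cy_4 = 14
cz_4 = 6
h_4 = 7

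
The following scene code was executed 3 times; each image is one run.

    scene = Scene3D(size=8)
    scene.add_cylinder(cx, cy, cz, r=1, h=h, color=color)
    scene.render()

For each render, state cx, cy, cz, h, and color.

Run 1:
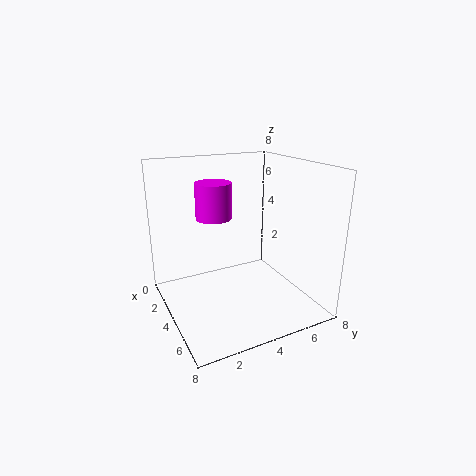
cx = 3, cy = 3, cz = 5, h = 2, color = 'magenta'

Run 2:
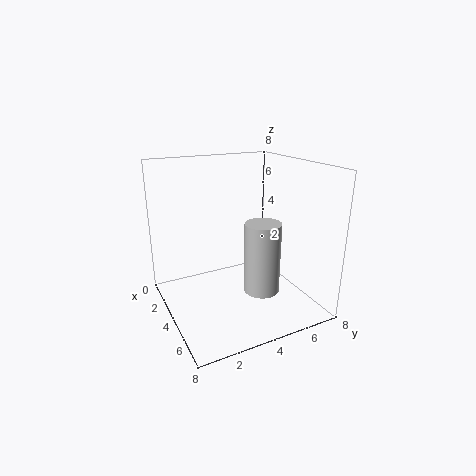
cx = 5, cy = 5, cz = 1, h = 4, color = 'lightgray'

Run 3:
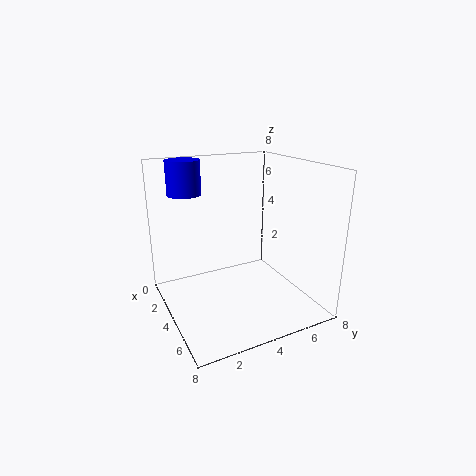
cx = 1, cy = 2, cz = 6, h = 2, color = 'blue'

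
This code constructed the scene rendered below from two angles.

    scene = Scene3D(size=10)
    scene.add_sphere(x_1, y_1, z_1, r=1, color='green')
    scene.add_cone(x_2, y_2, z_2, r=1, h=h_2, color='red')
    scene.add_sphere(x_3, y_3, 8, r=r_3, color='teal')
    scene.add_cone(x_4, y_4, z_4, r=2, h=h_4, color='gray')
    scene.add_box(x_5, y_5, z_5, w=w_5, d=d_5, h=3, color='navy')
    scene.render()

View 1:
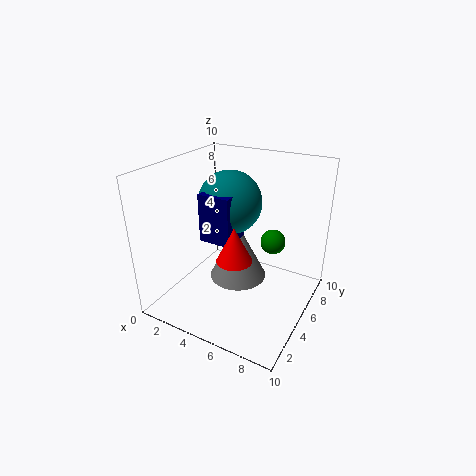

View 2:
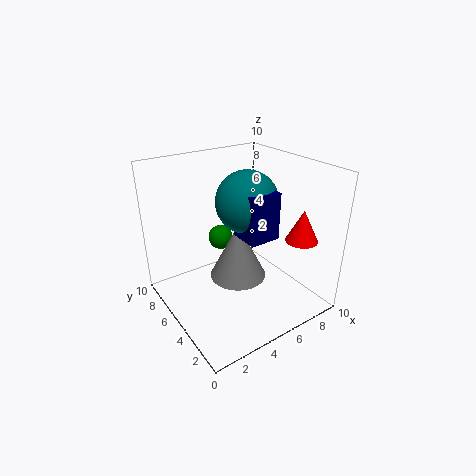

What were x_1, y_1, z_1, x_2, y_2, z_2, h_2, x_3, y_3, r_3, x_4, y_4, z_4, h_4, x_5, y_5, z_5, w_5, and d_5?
x_1 = 6; y_1 = 9; z_1 = 3; x_2 = 7; y_2 = 1; z_2 = 6; h_2 = 2; x_3 = 5; y_3 = 4; r_3 = 2; x_4 = 5; y_4 = 5; z_4 = 2; h_4 = 4; x_5 = 4; y_5 = 2; z_5 = 6; w_5 = 2; d_5 = 2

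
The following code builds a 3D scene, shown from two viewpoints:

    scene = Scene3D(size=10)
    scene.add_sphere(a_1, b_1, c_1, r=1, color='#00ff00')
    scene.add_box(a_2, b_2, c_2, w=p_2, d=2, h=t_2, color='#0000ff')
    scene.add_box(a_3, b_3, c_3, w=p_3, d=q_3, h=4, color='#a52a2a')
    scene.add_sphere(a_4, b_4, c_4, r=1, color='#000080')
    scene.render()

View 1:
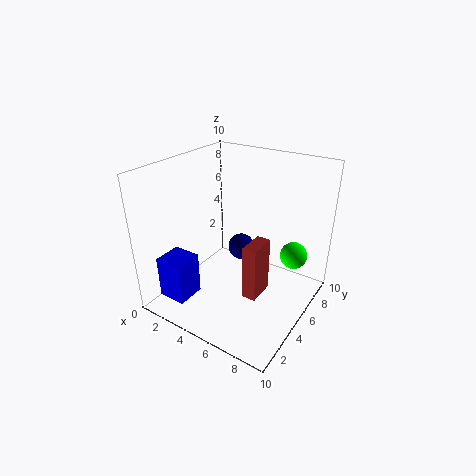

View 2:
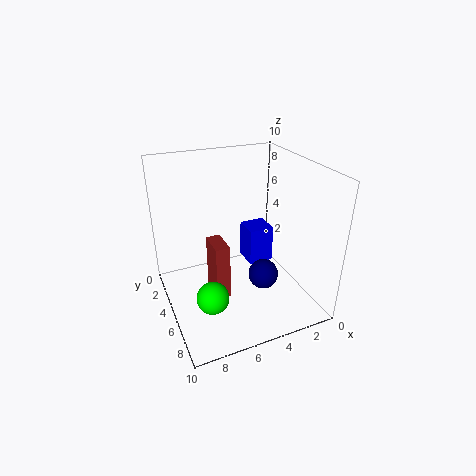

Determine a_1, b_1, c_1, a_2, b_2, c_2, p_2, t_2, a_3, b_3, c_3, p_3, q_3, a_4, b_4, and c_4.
a_1 = 8; b_1 = 8; c_1 = 3; a_2 = 1; b_2 = 1; c_2 = 1; p_2 = 2; t_2 = 3; a_3 = 6; b_3 = 4; c_3 = 1; p_3 = 1; q_3 = 2; a_4 = 4; b_4 = 7; c_4 = 3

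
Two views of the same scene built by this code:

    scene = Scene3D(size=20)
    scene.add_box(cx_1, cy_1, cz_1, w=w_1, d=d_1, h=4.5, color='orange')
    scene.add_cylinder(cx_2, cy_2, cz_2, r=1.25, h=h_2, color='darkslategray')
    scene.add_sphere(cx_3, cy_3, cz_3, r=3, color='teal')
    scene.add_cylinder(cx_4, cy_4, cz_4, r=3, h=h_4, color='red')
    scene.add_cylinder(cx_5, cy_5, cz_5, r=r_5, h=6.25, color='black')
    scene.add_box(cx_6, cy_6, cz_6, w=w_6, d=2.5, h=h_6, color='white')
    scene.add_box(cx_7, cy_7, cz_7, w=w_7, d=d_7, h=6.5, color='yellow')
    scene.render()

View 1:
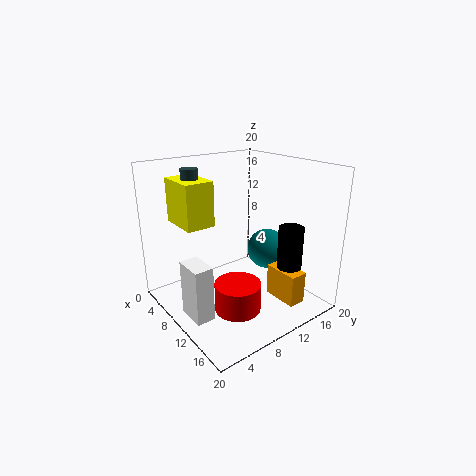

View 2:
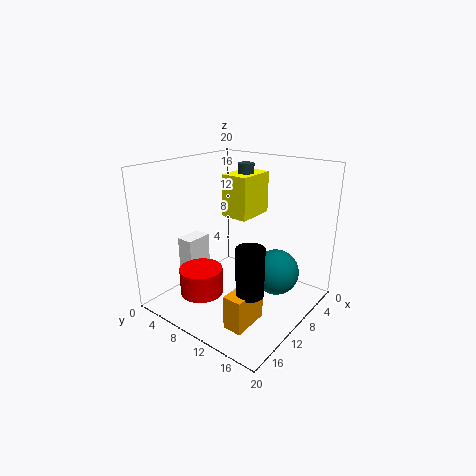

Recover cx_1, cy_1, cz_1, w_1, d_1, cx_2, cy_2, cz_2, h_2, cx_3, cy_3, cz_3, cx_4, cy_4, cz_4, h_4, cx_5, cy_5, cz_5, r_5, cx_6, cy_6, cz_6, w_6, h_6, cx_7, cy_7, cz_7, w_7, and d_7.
cx_1 = 12.5, cy_1 = 13.5, cz_1 = 1.25, w_1 = 5, d_1 = 2.5, cx_2 = 3.5, cy_2 = 6.5, cz_2 = 14, h_2 = 5, cx_3 = 9.5, cy_3 = 16, cz_3 = 6.5, cx_4 = 14.25, cy_4 = 6.75, cz_4 = 2.25, h_4 = 3.75, cx_5 = 14.75, cy_5 = 15.5, cz_5 = 5.5, r_5 = 1.75, cx_6 = 9.25, cy_6 = 1.25, cz_6 = 1.25, w_6 = 4, h_6 = 7.5, cx_7 = 0.25, cy_7 = 4.25, cz_7 = 11, w_7 = 6.25, d_7 = 4.25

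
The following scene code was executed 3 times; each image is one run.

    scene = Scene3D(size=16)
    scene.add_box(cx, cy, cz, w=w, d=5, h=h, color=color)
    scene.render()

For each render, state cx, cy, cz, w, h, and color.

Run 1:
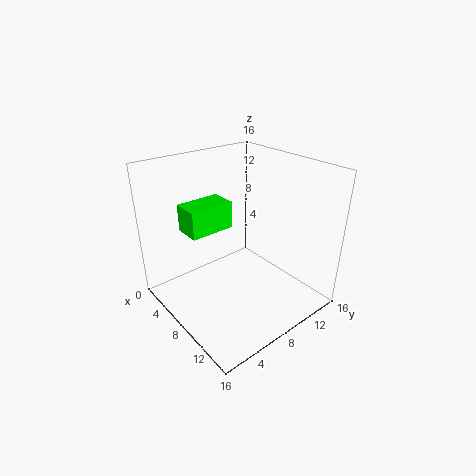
cx = 4
cy = 3
cz = 9
w = 3
h = 3
color = 'lime'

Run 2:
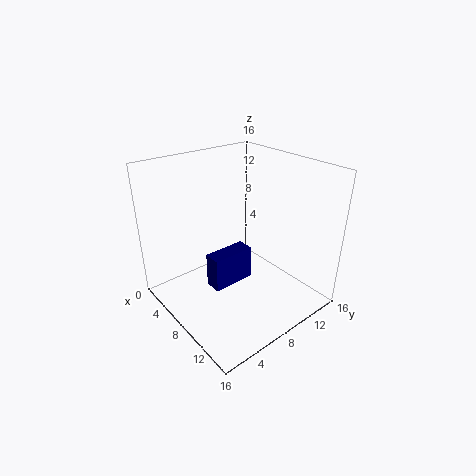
cx = 6
cy = 5
cz = 2
w = 2
h = 4
color = 'navy'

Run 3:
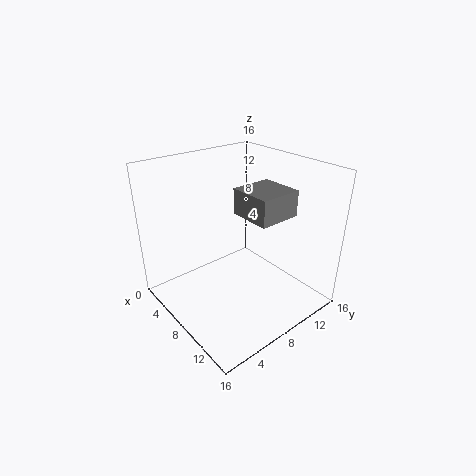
cx = 6
cy = 9
cz = 10
w = 5
h = 3
color = 'gray'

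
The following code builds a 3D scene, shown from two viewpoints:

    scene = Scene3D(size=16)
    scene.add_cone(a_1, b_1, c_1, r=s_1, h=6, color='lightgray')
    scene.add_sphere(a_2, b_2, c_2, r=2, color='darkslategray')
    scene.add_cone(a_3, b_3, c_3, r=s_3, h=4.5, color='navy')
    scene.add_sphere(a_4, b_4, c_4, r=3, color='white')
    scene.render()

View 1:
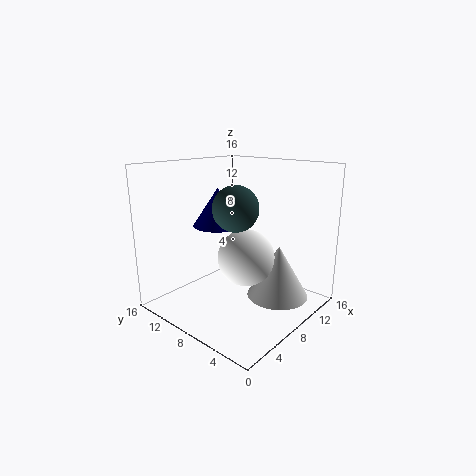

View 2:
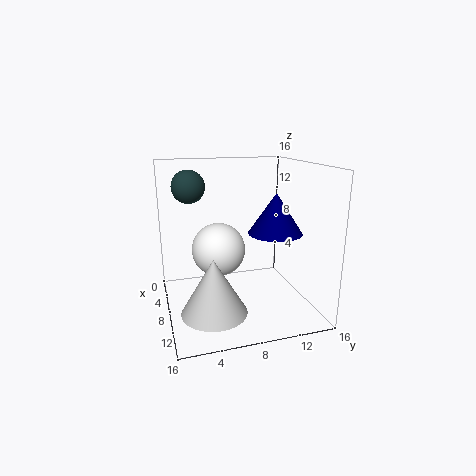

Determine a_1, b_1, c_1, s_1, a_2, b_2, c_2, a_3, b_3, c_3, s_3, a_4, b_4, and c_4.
a_1 = 11; b_1 = 4.5; c_1 = 1; s_1 = 3.5; a_2 = 2.5; b_2 = 3.5; c_2 = 13; a_3 = 9; b_3 = 12; c_3 = 8.5; s_3 = 3; a_4 = 7; b_4 = 6; c_4 = 6.5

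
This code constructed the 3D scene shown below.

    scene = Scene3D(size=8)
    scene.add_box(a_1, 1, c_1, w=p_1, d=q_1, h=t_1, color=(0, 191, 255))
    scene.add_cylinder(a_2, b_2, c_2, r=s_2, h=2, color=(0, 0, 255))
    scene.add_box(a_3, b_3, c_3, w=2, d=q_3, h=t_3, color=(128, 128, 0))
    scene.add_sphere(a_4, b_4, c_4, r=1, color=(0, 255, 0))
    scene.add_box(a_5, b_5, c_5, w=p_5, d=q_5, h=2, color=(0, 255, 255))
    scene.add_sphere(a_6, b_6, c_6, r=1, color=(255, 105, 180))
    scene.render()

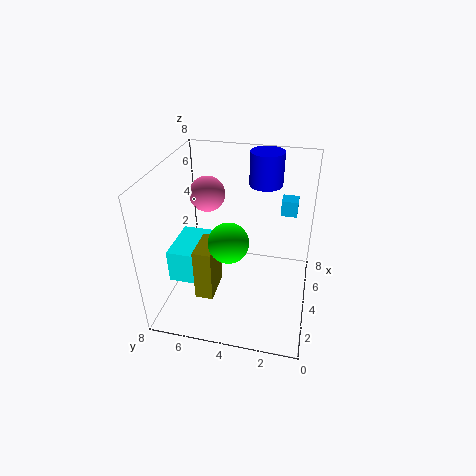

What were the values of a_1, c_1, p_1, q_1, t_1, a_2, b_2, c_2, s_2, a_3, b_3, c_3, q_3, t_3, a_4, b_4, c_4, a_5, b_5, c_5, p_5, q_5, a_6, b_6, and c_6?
a_1 = 7; c_1 = 4; p_1 = 1; q_1 = 1; t_1 = 1; a_2 = 7; b_2 = 3; c_2 = 6; s_2 = 1; a_3 = 2; b_3 = 5; c_3 = 1; q_3 = 1; t_3 = 3; a_4 = 2; b_4 = 4; c_4 = 5; a_5 = 3; b_5 = 6; c_5 = 1; p_5 = 3; q_5 = 2; a_6 = 5; b_6 = 6; c_6 = 6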